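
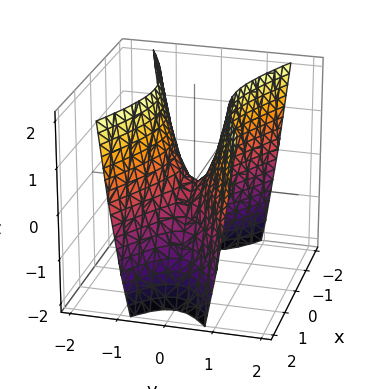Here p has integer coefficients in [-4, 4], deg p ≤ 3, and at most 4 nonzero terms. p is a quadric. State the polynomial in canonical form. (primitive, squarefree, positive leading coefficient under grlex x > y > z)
The degree is 2 — a hyperbolic paraboloid; a quadric.
Symmetries: mirror symmetry y ↦ −y ⇒ only even powers of y; mirror symmetry x ↦ −x ⇒ only even powers of x.
From the visible intercepts: it meets the y-axis at y = 0 (among the integer gridlines); it meets the x-axis at x = 0 (among the integer gridlines); it meets the z-axis at z = 0 (among the integer gridlines).
Fitting integer coefficients to these (and the overall shape) gives p.

x^2 - 3*y^2 + z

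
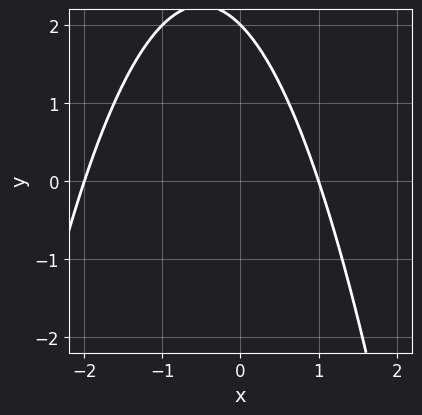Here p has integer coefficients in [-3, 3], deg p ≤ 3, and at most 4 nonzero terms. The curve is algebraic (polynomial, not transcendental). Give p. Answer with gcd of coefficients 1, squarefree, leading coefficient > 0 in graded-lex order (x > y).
1. The degree is 2 — the shape is more complex than any degree-1 curve.
2. Against the integer gridlines: among the integer gridlines, it crosses the x-axis at x ∈ {-2, 1}; it crosses the y-axis at the gridline y = 2.
3. Together with the visible shape, these determine p as stated.

x^2 + x + y - 2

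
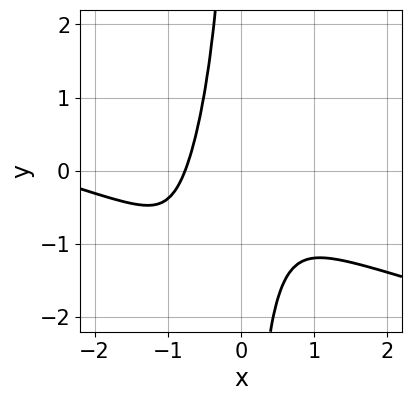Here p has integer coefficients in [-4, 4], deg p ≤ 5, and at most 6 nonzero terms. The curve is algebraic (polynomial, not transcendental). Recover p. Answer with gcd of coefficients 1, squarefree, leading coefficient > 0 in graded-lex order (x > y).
First, deg p = 4.
Then, against the integer gridlines: no y-intercept at any integer in the box.
Finally, fitting integer coefficients to these (and the overall shape) gives p.

x^4 + 3*x^3*y - x^2*y^2 + 3*x^3 + 1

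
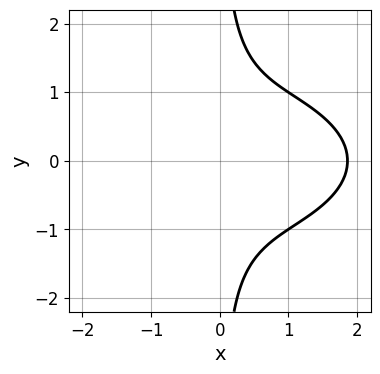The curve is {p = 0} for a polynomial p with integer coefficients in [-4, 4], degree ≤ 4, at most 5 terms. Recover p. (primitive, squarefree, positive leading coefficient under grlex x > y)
deg p = 3.
Symmetries: it's symmetric under y → −y, forcing even powers of y.
From the axis intercepts and sections: no y-intercept at any integer in the box.
Together with the visible shape, these determine p as stated.

x^3 + 3*x*y^2 - x^2 - 3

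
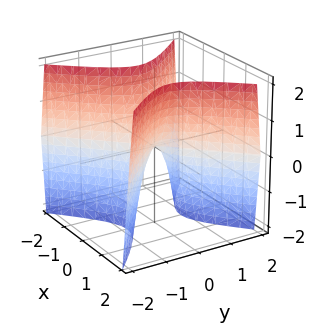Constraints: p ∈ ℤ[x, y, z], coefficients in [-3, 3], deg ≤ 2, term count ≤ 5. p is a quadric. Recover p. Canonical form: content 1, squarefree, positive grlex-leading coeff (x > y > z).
3*x^2 - 3*y^2 - z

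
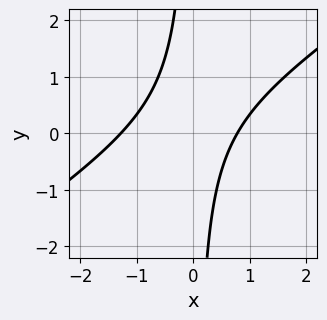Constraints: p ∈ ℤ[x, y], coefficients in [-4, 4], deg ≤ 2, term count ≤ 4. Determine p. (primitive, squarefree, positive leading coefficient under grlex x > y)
1. deg p = 2. No degree-1 curve has this shape.
2. From the axis intercepts and sections: it misses every integer gridline on the y-axis.
3. Putting this together gives p.

2*x^2 - 3*x*y + x - 2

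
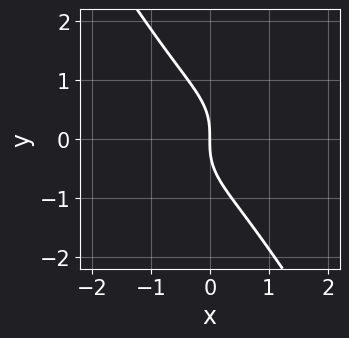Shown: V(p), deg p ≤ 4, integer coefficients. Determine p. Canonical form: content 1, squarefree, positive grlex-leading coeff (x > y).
Degree: a generic line meets the curve in up to 3 points, so deg p = 3.
Checking where it meets the axes: it meets the x-axis at x = 0 (among the integer gridlines); it meets the y-axis at y = 0 (among the integer gridlines).
The integer polynomial consistent with all of this is the stated p.

3*x^3 + 2*x*y^2 + 2*y^3 + 3*x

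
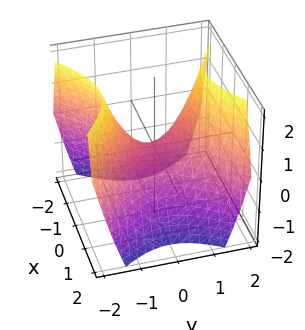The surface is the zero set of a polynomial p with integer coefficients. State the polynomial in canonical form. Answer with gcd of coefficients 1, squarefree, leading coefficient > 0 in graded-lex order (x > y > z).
x^2 - y^2 + z

deg p = 2. A saddle surface; a quadric.
Symmetries: it's symmetric under x → −x, forcing even powers of x; it's symmetric under y → −y, forcing even powers of y.
Reading off the gridlines: it meets the x-axis at x = 0 (among the integer gridlines); it crosses the y-axis at the gridline y = 0; one z-axis crossing is at z = 0.
Solving for integer coefficients yields p as stated.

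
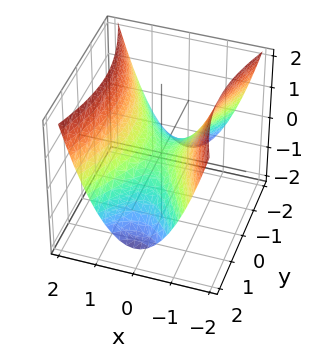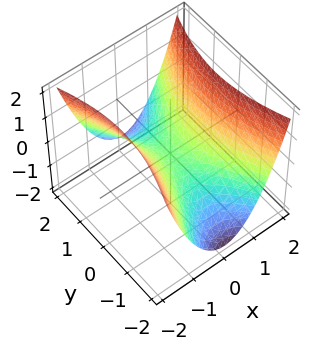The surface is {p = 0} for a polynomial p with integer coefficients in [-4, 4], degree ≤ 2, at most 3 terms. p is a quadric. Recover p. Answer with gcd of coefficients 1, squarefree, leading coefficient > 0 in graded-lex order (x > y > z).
First, deg p = 2. A hyperbolic paraboloid; a quadric.
Next, symmetries: mirror symmetry y ↦ −y ⇒ only even powers of y; it's symmetric under x → −x, forcing even powers of x.
Then, reading off the gridlines: it crosses the y-axis at the gridline y = 0; it crosses the z-axis at the gridline z = 0; it crosses the x-axis at the gridline x = 0.
Finally, together with the visible shape, these determine p as stated.

3*x^2 - y^2 - 3*z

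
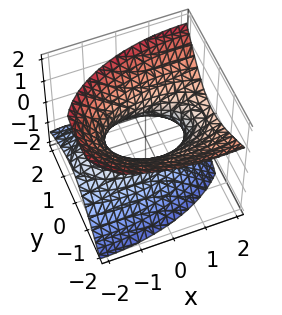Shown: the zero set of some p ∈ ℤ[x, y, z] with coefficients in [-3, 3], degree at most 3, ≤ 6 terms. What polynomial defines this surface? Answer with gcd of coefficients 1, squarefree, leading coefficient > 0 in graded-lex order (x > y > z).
x^2 - 2*x*z + 3*y^2 + 2*y*z - 3*z^2 - 2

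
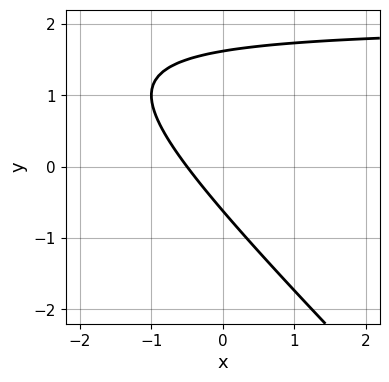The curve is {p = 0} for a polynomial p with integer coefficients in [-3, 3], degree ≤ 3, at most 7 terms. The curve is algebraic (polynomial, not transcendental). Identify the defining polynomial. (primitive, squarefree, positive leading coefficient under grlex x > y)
(a) Degree: no degree-1 curve has this shape, so deg p = 2.
(b) Putting this together gives p.

x*y + y^2 - 2*x - y - 1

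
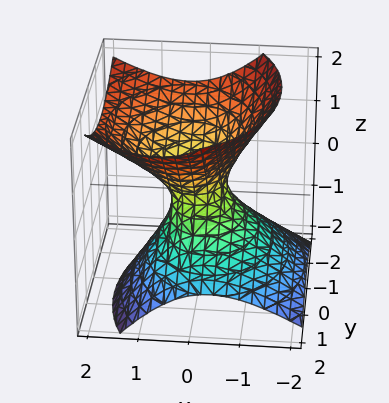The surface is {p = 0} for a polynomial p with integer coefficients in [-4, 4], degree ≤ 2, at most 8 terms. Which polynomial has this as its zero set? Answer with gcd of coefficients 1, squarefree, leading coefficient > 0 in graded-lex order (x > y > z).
(a) Degree: the shape is more complex than any degree-1 surface, so deg p = 2.
(b) From the axis intercepts and sections: it misses every integer gridline on the z-axis.
(c) These observations pin down the coefficients.

3*x^2 - 2*x*z + 2*y^2 + y*z - 3*z^2 - 1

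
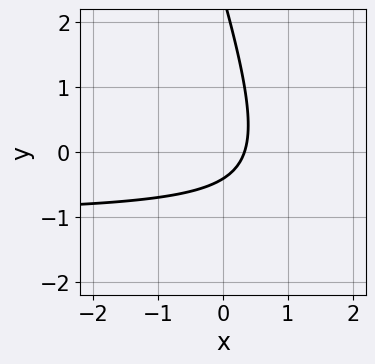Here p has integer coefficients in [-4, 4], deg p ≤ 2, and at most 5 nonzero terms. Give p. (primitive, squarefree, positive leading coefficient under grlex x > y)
(a) Degree: a generic line meets the curve in up to 2 points, so deg p = 2.
(b) Solving for integer coefficients yields p as stated.

3*x*y + y^2 + 3*x - 2*y - 1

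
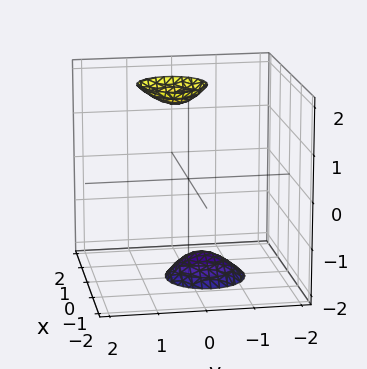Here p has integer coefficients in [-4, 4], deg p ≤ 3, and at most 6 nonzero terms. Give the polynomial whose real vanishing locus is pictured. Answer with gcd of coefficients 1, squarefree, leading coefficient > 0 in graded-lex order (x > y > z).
3*x^2 + 3*y^2 - y*z - z^2 + 3

1. The picture has 2 separate pieces. Treating them together as one polynomial.
2. deg p = 2. The shape is more complex than any degree-1 surface.
3. Against the integer gridlines: no x-intercept at any integer in the box; it misses every integer gridline on the y-axis.
4. These observations pin down the coefficients.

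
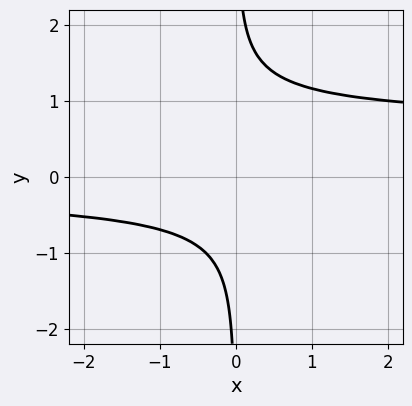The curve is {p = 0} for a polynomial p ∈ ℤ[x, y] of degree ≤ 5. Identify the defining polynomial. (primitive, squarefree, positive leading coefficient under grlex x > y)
3*x*y^3 - 2*x*y^2 - 2

deg p = 4. No degree-3 curve has this shape.
From the visible intercepts: the curve avoids every integer x-axis point in the box; it misses every integer gridline on the y-axis.
Fitting integer coefficients to these (and the overall shape) gives p.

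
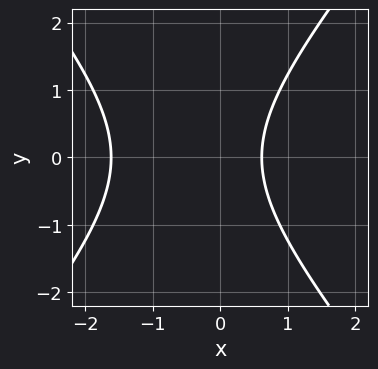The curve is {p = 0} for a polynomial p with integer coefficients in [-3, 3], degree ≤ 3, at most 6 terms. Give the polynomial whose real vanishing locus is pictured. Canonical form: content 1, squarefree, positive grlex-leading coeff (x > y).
3*x^2 - 2*y^2 + 3*x - 3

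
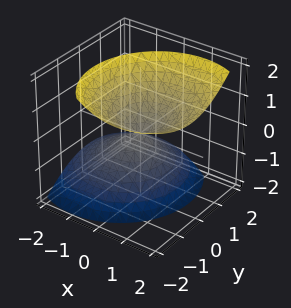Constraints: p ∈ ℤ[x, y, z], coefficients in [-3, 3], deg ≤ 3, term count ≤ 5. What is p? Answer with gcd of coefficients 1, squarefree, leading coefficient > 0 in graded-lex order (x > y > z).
2*x^2 - 2*x*z + 2*y^2 + y*z - 2*z^2

1. The picture has 2 separate pieces. They look like related sheets of one shape, so recover p as a whole.
2. Degree: the shape is more complex than any degree-1 surface, so deg p = 2.
3. Reading off the gridlines: it crosses the y-axis at the gridline y = 0; it meets the z-axis at z = 0 (among the integer gridlines); one x-axis crossing is at x = 0.
4. Putting this together gives p.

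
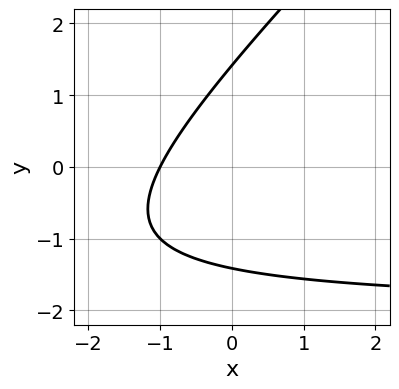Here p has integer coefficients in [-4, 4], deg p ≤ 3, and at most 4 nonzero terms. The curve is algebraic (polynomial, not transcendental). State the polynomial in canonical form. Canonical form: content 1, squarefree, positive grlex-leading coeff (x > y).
x*y - y^2 + 2*x + 2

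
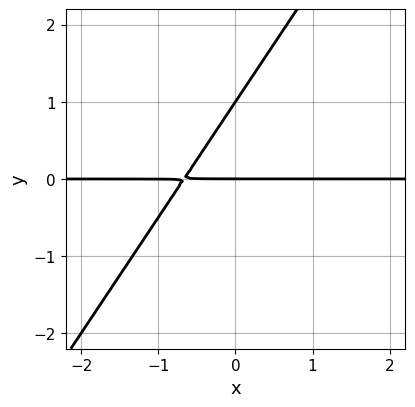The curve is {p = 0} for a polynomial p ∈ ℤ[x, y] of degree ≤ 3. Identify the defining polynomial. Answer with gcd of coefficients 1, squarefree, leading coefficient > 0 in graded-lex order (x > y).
3*x*y - 2*y^2 + 2*y

(a) The degree is 2 — no degree-1 curve has this shape.
(b) Against the integer gridlines: the y-axis gridline crossings are at y ∈ {0, 1}; the visible x-axis segment lies entirely on the curve.
(c) Assembling these constraints gives the stated polynomial.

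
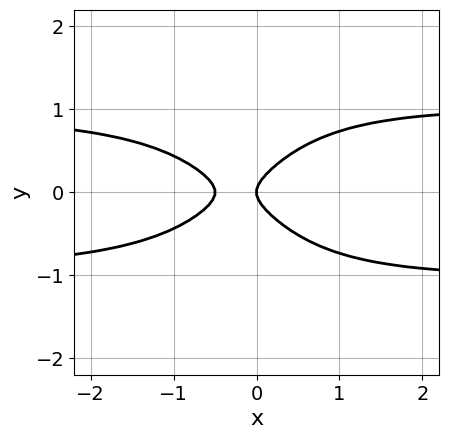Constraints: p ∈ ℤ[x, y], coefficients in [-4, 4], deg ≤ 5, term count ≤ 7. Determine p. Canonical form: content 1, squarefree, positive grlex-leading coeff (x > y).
2*x^2*y^2 + y^4 - 2*x^2 + 3*y^2 - x

deg p = 4.
Symmetries: it's symmetric under y → −y, forcing even powers of y.
Reading off the gridlines: it crosses the x-axis at the gridline x = 0; it meets the y-axis at y = 0 (among the integer gridlines).
Fitting integer coefficients to these (and the overall shape) gives p.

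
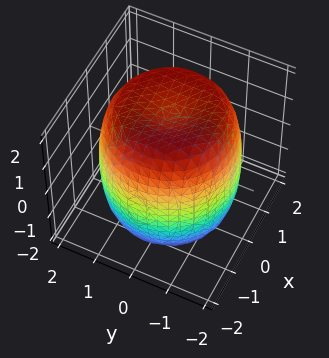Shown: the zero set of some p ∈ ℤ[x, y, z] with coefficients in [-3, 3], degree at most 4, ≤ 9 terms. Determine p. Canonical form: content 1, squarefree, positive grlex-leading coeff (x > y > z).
(a) The degree is 4 — the shape is more complex than any degree-3 surface.
(b) Symmetries: rotational symmetry about the z-axis ⇒ p depends on x, y only through x² + y².
(c) Checking where it meets the axes: a circular section at z = -1 has radius between 1 and 2.
(d) Fitting integer coefficients to these (and the overall shape) gives p.

x^4 + 2*x^2*y^2 + y^4 - 2*x^2 - 2*y^2 + z^2 - 3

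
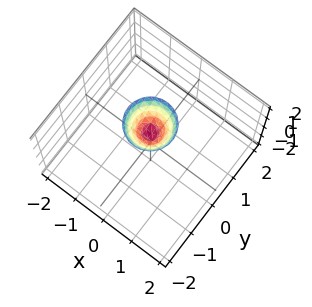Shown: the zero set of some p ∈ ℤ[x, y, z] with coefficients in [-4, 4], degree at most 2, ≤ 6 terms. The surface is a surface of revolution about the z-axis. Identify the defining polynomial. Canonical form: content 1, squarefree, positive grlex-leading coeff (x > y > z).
2*x^2 + 2*y^2 - z + 1

1. deg p = 2.
2. Symmetry: the z-axis is an axis of rotation, so x and y enter only as x² + y².
3. Checking where it meets the axes: a circular section at z = 2 has radius between 0 and 1; it misses every integer gridline on the y-axis; one z-axis crossing is at z = 1.
4. Matching integer coefficients to the picture gives p.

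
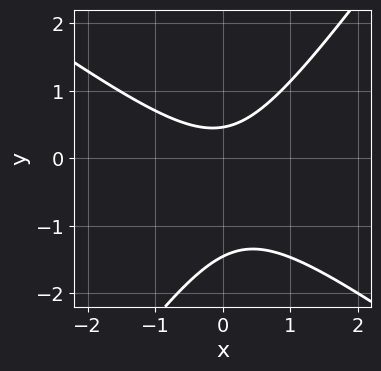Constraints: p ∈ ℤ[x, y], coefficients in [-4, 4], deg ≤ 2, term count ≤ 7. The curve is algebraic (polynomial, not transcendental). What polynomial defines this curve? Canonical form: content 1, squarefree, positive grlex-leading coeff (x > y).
3*x^2 + 2*x*y - 3*y^2 - 3*y + 2

1. deg p = 2. A generic line meets the curve in up to 2 points.
2. From the axis intercepts and sections: it misses every integer gridline on the x-axis.
3. Putting this together gives p.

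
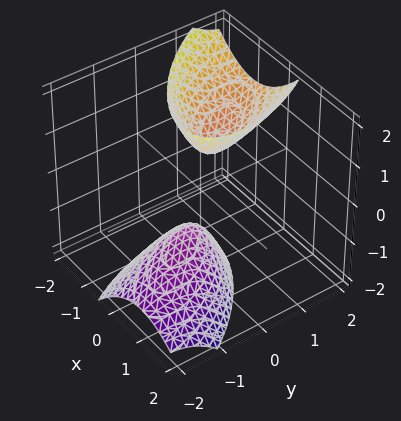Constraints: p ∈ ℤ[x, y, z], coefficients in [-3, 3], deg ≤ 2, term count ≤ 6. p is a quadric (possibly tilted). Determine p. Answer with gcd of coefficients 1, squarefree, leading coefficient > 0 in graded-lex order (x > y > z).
The picture has 2 separate pieces. They look like related sheets of one shape, so recover p as a whole.
The degree is 2 — no degree-1 surface has this shape.
From the axis intercepts and sections: the surface avoids every integer y-axis point in the box; among the integer gridlines, it crosses the z-axis at z ∈ {-1, 1}.
Matching integer coefficients to the picture gives p.

3*x^2 + 3*x*y + 2*y^2 - 2*y*z - z^2 + 1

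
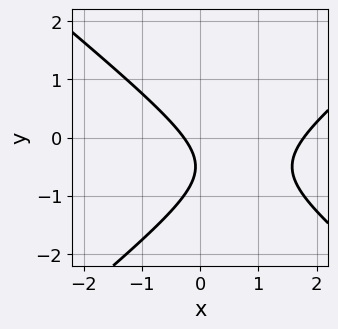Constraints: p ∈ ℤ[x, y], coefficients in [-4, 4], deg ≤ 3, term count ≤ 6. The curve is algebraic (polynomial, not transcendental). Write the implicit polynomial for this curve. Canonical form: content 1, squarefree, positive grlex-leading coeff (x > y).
2*x^2 - 3*y^2 - 3*x - 3*y - 1

1. The degree is 2 — the shape is more complex than any degree-1 curve.
2. Reading off the gridlines: it misses every integer gridline on the y-axis.
3. Putting this together gives p.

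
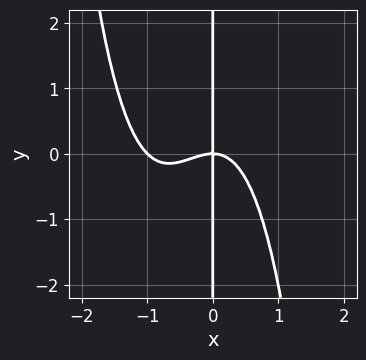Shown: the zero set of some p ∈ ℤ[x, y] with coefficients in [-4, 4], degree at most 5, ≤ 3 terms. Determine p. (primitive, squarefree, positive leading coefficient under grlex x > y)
x^4 + x^3 + x*y

deg p = 4. A generic line meets the curve in up to 4 points.
Against the integer gridlines: the visible y-axis segment lies entirely on the curve; among the integer gridlines, it crosses the x-axis at x ∈ {-1, 0}.
Fitting integer coefficients to these (and the overall shape) gives p.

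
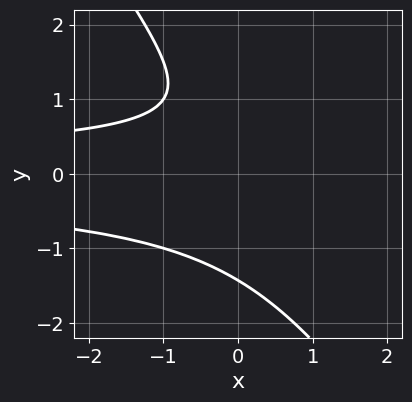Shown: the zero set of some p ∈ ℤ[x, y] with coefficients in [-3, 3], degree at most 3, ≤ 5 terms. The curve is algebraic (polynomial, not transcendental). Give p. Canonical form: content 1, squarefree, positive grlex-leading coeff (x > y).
The degree is 3 — the shape is more complex than any degree-2 curve.
From the visible intercepts: it misses every integer gridline on the x-axis.
Solving for integer coefficients yields p as stated.

3*x*y^2 + 2*y^3 - 2*y + 3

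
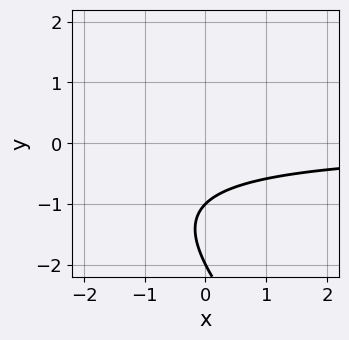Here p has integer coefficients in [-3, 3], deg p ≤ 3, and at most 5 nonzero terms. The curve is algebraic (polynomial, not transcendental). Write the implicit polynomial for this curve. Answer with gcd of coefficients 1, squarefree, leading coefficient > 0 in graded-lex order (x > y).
deg p = 2. A generic line meets the curve in up to 2 points.
From the axis intercepts and sections: no x-intercept at any integer in the box; the y-axis gridline crossings are at y ∈ {-2, -1}.
Assembling these constraints gives the stated polynomial.

x*y + y^2 + 3*y + 2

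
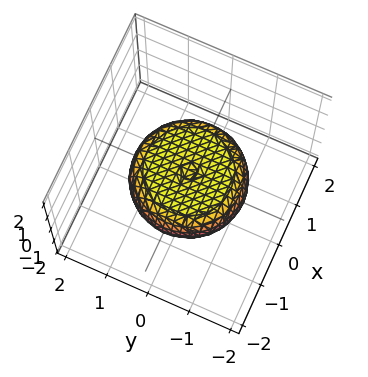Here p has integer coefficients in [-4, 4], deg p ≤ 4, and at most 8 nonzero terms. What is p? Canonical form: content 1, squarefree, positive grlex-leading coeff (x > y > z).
(a) deg p = 4. The shape is more complex than any degree-3 surface.
(b) Symmetries: rotational symmetry about the z-axis ⇒ p depends on x, y only through x² + y².
(c) Reading off the gridlines: a circular section at z = 0 has radius between 1 and 2.
(d) Solving for integer coefficients yields p as stated.

x^4 + 2*x^2*y^2 + y^4 - x^2 - y^2 + 3*z^2 - 1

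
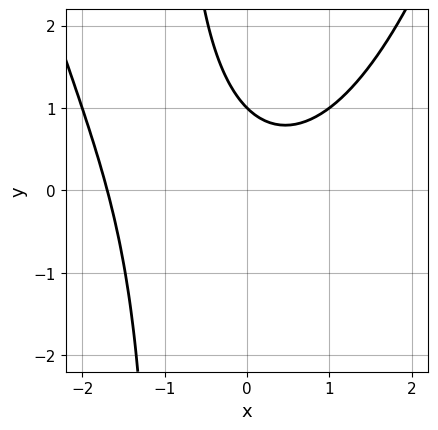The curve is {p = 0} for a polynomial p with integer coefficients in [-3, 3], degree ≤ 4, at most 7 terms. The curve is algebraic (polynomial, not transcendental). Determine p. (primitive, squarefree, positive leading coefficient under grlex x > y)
(a) deg p = 3. A generic line meets the curve in up to 3 points.
(b) From the axis intercepts and sections: it crosses the y-axis at the gridline y = 1.
(c) Solving for integer coefficients yields p as stated.

x^3 + x^2 - 2*x*y - 2*y + 2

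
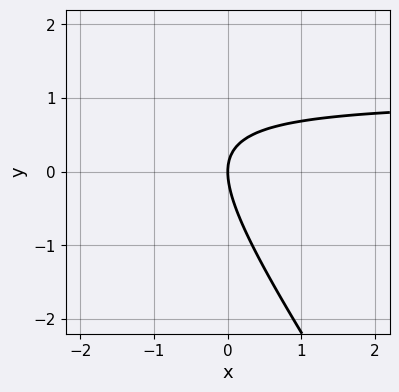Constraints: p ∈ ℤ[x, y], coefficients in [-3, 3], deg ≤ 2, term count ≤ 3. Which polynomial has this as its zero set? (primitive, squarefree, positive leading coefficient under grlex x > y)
3*x*y + 2*y^2 - 3*x

(a) Degree: a generic line meets the curve in up to 2 points, so deg p = 2.
(b) Reading off the gridlines: it crosses the x-axis at the gridline x = 0; it crosses the y-axis at the gridline y = 0.
(c) Putting this together gives p.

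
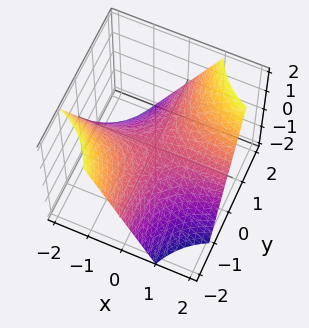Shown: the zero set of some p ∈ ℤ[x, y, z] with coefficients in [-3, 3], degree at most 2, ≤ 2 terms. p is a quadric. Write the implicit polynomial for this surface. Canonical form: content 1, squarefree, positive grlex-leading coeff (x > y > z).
x*y - z

deg p = 2.
From the axis intercepts and sections: the visible y-axis segment lies entirely on the surface; it crosses the z-axis at the gridline z = 0; every point of the x-axis in the box is on the surface.
Assembling these constraints gives the stated polynomial.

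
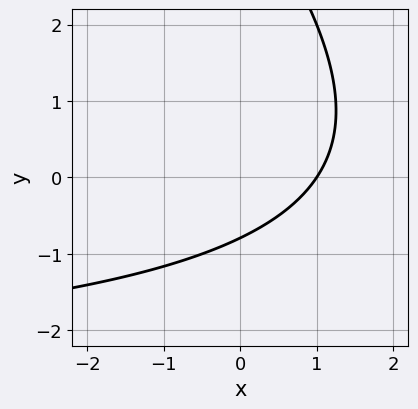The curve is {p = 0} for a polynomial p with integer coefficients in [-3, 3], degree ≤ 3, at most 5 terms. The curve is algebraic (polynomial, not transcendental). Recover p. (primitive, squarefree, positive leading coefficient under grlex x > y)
x*y + y^2 + 3*x - 3*y - 3

(a) The degree is 2 — the shape is more complex than any degree-1 curve.
(b) From the axis intercepts and sections: it meets the x-axis at x = 1 (among the integer gridlines).
(c) These observations pin down the coefficients.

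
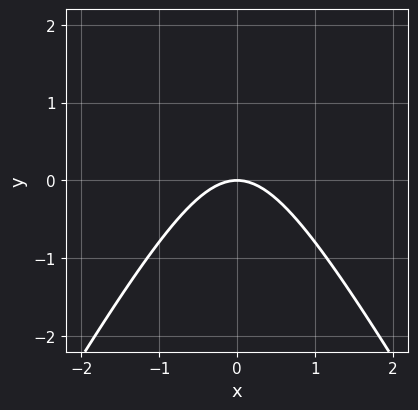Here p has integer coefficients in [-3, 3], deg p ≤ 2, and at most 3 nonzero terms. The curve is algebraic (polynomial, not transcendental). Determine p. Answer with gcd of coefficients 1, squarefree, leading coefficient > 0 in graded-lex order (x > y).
3*x^2 - y^2 + 3*y

The degree is 2 — the shape is more complex than any degree-1 curve.
Symmetries: mirror symmetry x ↦ −x ⇒ only even powers of x.
Reading off the gridlines: it crosses the y-axis at the gridline y = 0; it crosses the x-axis at the gridline x = 0.
Putting this together gives p.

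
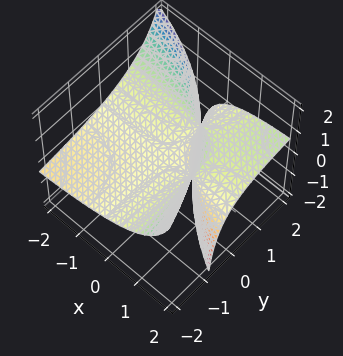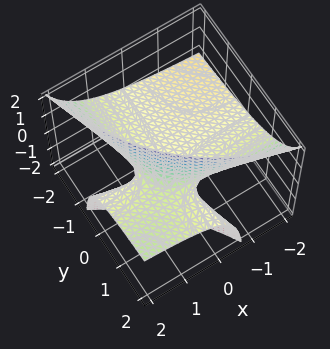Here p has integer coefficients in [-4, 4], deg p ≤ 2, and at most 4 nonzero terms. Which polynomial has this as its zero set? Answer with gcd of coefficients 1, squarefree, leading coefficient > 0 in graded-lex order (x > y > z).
x*y - 2*x*z - 2*y*z + 2*z

deg p = 2.
From the visible intercepts: one z-axis crossing is at z = 0; the visible y-axis segment lies entirely on the surface; the visible x-axis segment lies entirely on the surface.
Solving for integer coefficients yields p as stated.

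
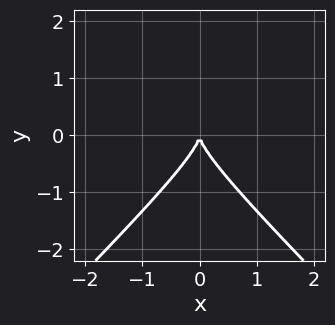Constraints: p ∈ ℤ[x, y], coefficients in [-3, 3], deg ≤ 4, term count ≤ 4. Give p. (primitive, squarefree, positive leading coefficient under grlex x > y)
x^2*y - y^3 - x^2

Degree: no degree-2 curve has this shape, so deg p = 3.
Symmetries: the x ↦ −x reflection is a symmetry, so x appears only in even powers.
Checking where it meets the axes: one y-axis crossing is at y = 0; it meets the x-axis at x = 0 (among the integer gridlines).
Solving for integer coefficients yields p as stated.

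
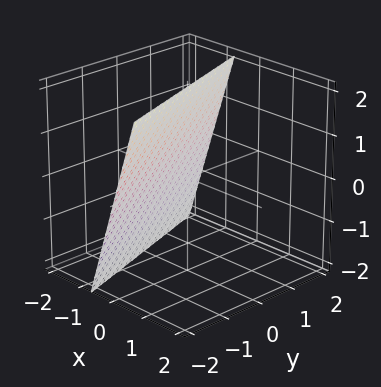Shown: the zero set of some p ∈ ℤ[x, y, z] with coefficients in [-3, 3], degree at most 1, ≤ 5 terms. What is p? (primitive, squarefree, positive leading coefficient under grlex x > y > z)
The degree is 1 — the surface is flat (a plane).
From the axis intercepts and sections: one z-axis crossing is at z = 2; it meets the y-axis at y = -2 (among the integer gridlines).
Fitting integer coefficients to these (and the overall shape) gives p.

3*x + y - z + 2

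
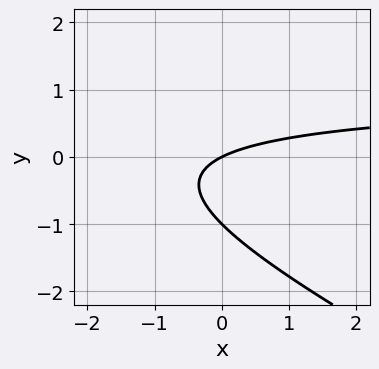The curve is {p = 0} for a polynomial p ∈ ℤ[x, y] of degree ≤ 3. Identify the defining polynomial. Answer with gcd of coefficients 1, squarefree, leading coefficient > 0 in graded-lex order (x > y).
x*y + 2*y^2 - x + 2*y

deg p = 2. The shape is more complex than any degree-1 curve.
Checking where it meets the axes: the y-axis gridline crossings are at y ∈ {-1, 0}; one x-axis crossing is at x = 0.
Putting this together gives p.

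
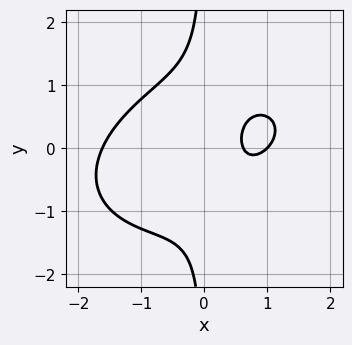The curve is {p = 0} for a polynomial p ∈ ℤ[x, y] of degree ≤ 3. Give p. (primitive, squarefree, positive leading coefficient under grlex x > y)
x^3 - x^2*y + 2*x*y^2 - 2*x + 1

(a) deg p = 3. The shape is more complex than any degree-2 curve.
(b) Observable constraints: it meets the x-axis at x = 1 (among the integer gridlines); no y-intercept at any integer in the box.
(c) Matching integer coefficients to the picture gives p.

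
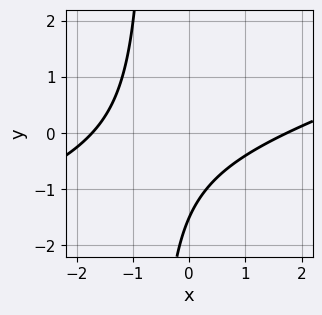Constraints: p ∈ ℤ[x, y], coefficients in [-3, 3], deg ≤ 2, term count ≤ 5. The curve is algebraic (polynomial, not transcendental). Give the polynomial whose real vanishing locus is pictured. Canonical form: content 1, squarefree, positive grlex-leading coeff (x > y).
The degree is 2 — the shape is more complex than any degree-1 curve.
The integer polynomial consistent with all of this is the stated p.

x^2 - 3*x*y - 2*y - 3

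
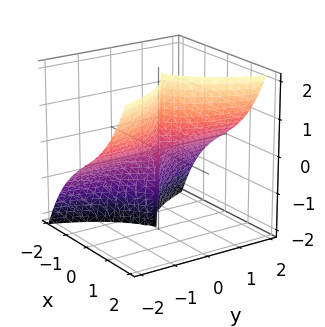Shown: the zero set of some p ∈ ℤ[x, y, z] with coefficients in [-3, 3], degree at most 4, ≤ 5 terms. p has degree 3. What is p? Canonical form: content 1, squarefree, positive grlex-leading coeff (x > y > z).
First, degree: a generic line meets the surface in up to 3 points, so deg p = 3.
Then, against the integer gridlines: one x-axis crossing is at x = 0; every point of the y-axis in the box is on the surface; every point of the z-axis in the box is on the surface.
Finally, putting this together gives p.

2*x^3 + 2*x*y^2 - 3*y^2*z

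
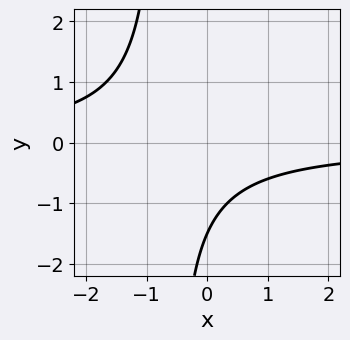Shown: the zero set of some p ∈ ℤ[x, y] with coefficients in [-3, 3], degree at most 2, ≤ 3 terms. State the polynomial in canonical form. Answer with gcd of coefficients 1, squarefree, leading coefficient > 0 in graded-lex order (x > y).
3*x*y + 2*y + 3

1. deg p = 2.
2. From the visible intercepts: no x-intercept at any integer in the box.
3. The integer polynomial consistent with all of this is the stated p.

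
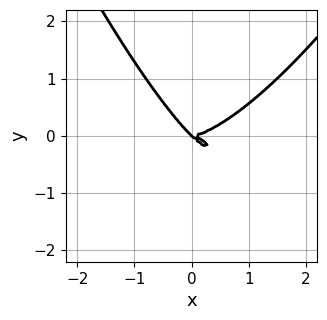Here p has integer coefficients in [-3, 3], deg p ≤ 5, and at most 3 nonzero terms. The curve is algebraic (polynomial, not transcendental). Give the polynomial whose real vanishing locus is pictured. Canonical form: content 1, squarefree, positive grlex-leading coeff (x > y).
(a) Degree: a generic line meets the curve in up to 4 points, so deg p = 4.
(b) Checking where it meets the axes: it meets the y-axis at y = 0 (among the integer gridlines); one x-axis crossing is at x = 0.
(c) The integer polynomial consistent with all of this is the stated p.

x^4 - 2*x*y^2 - 2*y^3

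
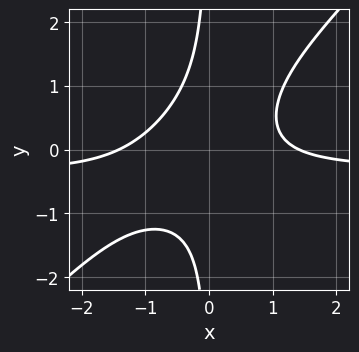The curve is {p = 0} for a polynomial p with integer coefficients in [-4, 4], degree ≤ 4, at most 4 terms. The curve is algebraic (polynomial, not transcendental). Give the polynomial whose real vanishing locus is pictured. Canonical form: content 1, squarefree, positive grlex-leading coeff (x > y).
(a) The degree is 3 — a generic line meets the curve in up to 3 points.
(b) From the axis intercepts and sections: no y-intercept at any integer in the box.
(c) Putting this together gives p.

3*x^2*y - 3*x*y^2 + x^2 - 2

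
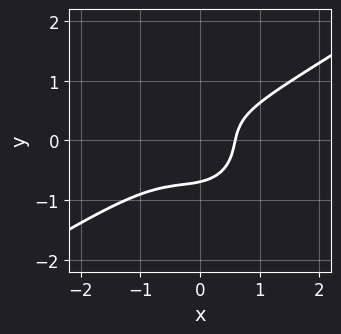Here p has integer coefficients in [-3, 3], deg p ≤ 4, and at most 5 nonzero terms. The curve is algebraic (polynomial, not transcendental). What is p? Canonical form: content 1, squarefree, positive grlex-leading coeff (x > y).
2*x^3 - 2*x^2*y - 3*y^3 + x - 1

First, the degree is 3 — no degree-2 curve has this shape.
Finally, the integer polynomial consistent with all of this is the stated p.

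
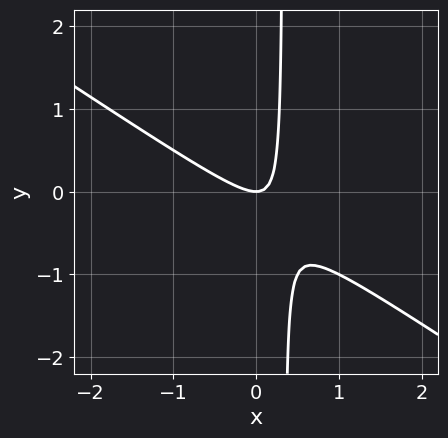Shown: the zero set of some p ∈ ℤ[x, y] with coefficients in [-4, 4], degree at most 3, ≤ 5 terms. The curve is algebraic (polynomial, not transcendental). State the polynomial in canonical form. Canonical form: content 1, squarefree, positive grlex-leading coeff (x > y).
First, the degree is 2 — a generic line meets the curve in up to 2 points.
Next, against the integer gridlines: it meets the y-axis at y = 0 (among the integer gridlines); it crosses the x-axis at the gridline x = 0.
Finally, solving for integer coefficients yields p as stated.

2*x^2 + 3*x*y - y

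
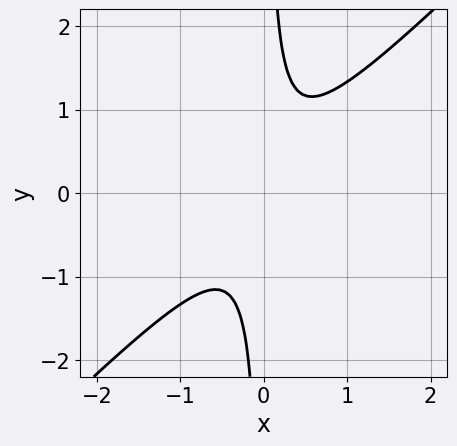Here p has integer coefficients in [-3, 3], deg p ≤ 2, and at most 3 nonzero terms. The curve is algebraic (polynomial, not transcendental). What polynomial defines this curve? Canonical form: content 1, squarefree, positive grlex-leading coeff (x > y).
The degree is 2 — a generic line meets the curve in up to 2 points.
Checking where it meets the axes: it misses every integer gridline on the y-axis; no x-intercept at any integer in the box.
Solving for integer coefficients yields p as stated.

3*x^2 - 3*x*y + 1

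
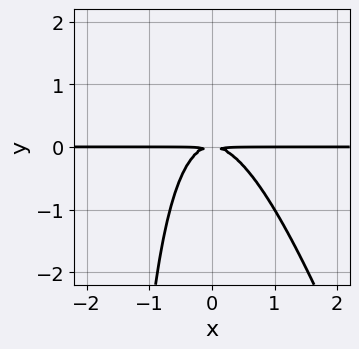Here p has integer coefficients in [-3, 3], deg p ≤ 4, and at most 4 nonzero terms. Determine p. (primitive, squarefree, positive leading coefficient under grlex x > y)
The degree is 3 — the shape is more complex than any degree-2 curve.
Observable constraints: every point of the x-axis in the box is on the curve.
Assembling these constraints gives the stated polynomial.

3*x^2*y + x*y^2 + 2*y^2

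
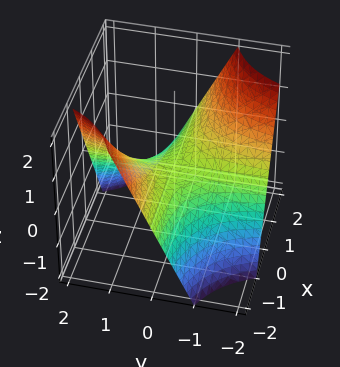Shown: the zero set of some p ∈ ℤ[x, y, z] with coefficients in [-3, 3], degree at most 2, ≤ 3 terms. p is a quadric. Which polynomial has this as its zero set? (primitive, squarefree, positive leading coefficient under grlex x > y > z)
First, the degree is 2 — a hyperbolic paraboloid; a quadric.
Then, against the integer gridlines: every point of the x-axis in the box is on the surface; the visible y-axis segment lies entirely on the surface; it meets the z-axis at z = 0 (among the integer gridlines).
Finally, the integer polynomial consistent with all of this is the stated p.

x*y + z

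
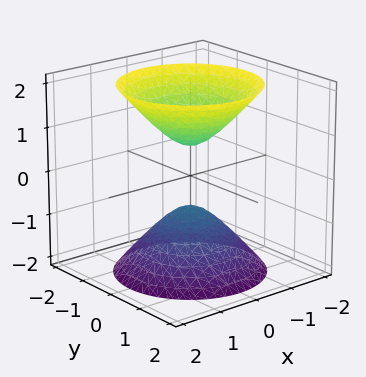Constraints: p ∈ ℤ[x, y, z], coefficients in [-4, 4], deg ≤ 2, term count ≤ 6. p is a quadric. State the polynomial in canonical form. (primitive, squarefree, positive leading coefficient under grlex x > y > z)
There are 2 components.
The degree is 2 — two separate bowl-shaped sheets opening away from each other; a quadric.
By symmetry, every cross-section ⟂ z is a circle, so x, y appear only via x² + y²; mirror symmetry z ↦ −z ⇒ only even powers of z.
From the axis intercepts and sections: it misses every integer gridline on the y-axis; a circular section at z = -2 has radius between 1 and 2; it misses every integer gridline on the x-axis.
Matching integer coefficients to the picture gives p.

3*x^2 + 3*y^2 - 2*z^2 + 1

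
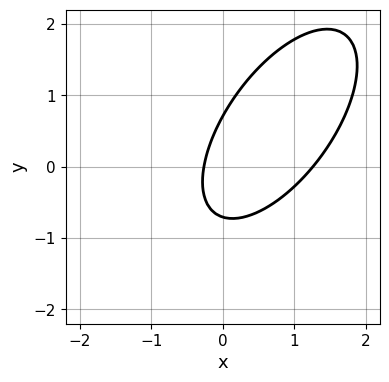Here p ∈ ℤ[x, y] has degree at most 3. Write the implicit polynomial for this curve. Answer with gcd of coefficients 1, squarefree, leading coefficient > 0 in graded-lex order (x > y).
First, degree: no degree-1 curve has this shape, so deg p = 2.
Finally, putting this together gives p.

3*x^2 - 3*x*y + 2*y^2 - 3*x - 1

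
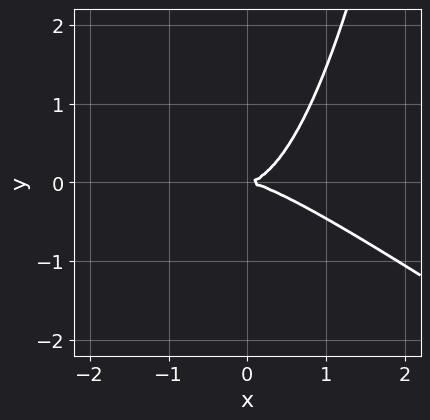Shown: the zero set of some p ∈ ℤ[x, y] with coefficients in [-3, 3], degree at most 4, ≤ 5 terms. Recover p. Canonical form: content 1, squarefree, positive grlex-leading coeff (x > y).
(a) The degree is 3 — a generic line meets the curve in up to 3 points.
(b) Checking where it meets the axes: it crosses the x-axis at the gridline x = 0; it meets the y-axis at y = 0 (among the integer gridlines).
(c) Matching integer coefficients to the picture gives p.

2*x^3 + 3*x^2*y - 3*y^2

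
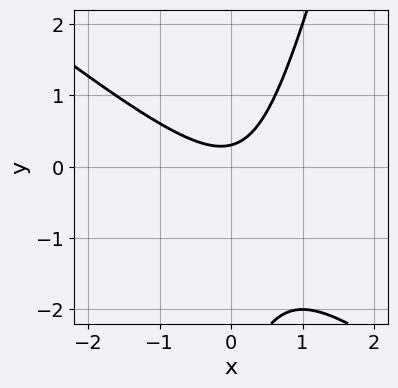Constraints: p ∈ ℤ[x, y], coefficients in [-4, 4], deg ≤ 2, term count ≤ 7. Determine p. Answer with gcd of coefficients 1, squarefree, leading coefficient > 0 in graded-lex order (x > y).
(a) deg p = 2. No degree-1 curve has this shape.
(b) Checking where it meets the axes: it misses every integer gridline on the x-axis.
(c) Together with the visible shape, these determine p as stated.

3*x^2 + 3*x*y - y^2 - 3*y + 1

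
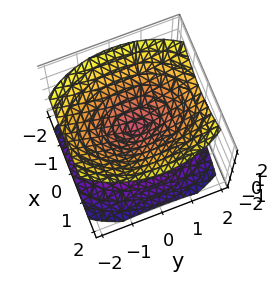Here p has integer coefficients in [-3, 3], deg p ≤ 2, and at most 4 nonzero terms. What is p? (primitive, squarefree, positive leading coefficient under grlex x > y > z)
(a) There are 2 components. They look like related sheets of one shape, so recover p as a whole.
(b) Degree: two nappes meeting at a single point; a quadric, so deg p = 2.
(c) Symmetries: it's symmetric under y → −y, forcing even powers of y; the z ↦ −z reflection is a symmetry, so z appears only in even powers; mirror symmetry x ↦ −x ⇒ only even powers of x.
(d) Checking where it meets the axes: it meets the z-axis at z = 0 (among the integer gridlines); one x-axis crossing is at x = 0.
(e) The integer polynomial consistent with all of this is the stated p.

2*x^2 + y^2 - 2*z^2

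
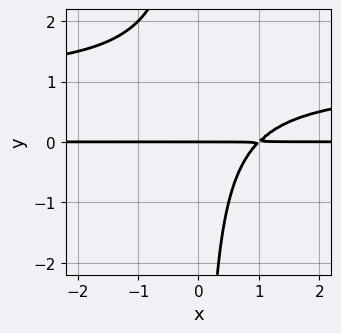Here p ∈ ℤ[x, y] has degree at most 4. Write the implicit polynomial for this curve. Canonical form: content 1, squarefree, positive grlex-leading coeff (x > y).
1. deg p = 3. No degree-2 curve has this shape.
2. Against the integer gridlines: it crosses the y-axis at the gridline y = 0; the visible x-axis segment lies entirely on the curve.
3. Matching integer coefficients to the picture gives p.

x*y^2 - x*y + y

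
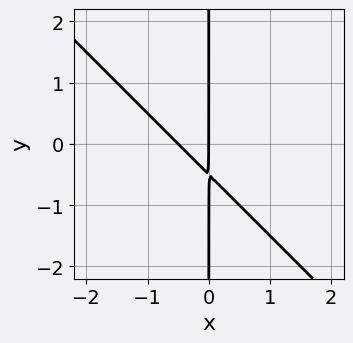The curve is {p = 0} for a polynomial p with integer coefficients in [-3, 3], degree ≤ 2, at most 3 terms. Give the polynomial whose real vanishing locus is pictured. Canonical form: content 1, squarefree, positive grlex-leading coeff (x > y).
2*x^2 + 2*x*y + x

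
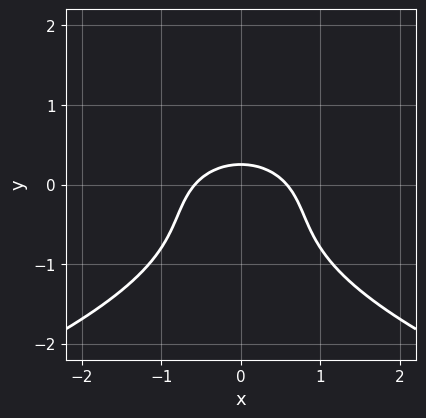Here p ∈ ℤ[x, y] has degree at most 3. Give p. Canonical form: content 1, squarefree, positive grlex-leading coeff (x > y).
First, degree: no degree-2 curve has this shape, so deg p = 3.
Then, symmetries: the x ↦ −x reflection is a symmetry, so x appears only in even powers.
Finally, these observations pin down the coefficients.

3*y^3 + 3*x^2 + 3*y^2 + 3*y - 1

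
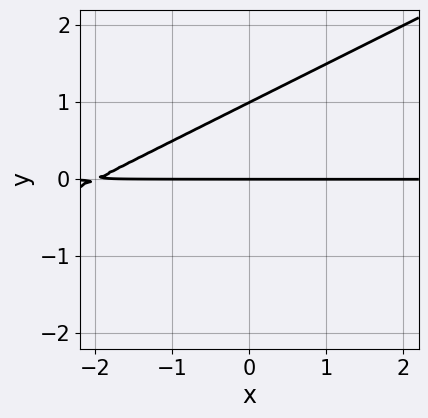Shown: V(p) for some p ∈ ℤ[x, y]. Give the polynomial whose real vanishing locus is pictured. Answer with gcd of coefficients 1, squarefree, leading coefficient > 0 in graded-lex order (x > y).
First, degree: the shape is more complex than any degree-1 curve, so deg p = 2.
Then, against the integer gridlines: every point of the x-axis in the box is on the curve; among the integer gridlines, it crosses the y-axis at y ∈ {0, 1}.
Finally, fitting integer coefficients to these (and the overall shape) gives p.

x*y - 2*y^2 + 2*y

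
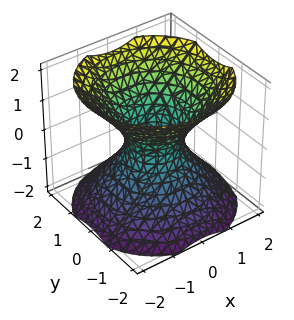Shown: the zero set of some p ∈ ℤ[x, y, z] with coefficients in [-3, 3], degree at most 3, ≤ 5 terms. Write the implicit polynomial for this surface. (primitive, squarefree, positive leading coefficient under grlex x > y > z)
3*x^2 + 3*y^2 - 3*z^2 - 2

First, the degree is 2 — an hourglass — one-sheet hyperboloid; a quadric.
Next, symmetries: it's symmetric under z → −z, forcing even powers of z; rotational symmetry about the z-axis ⇒ p depends on x, y only through x² + y².
Next, from the axis intercepts and sections: it misses every integer gridline on the z-axis; a circular section at z = 0 has radius between 0 and 1.
Finally, these observations pin down the coefficients.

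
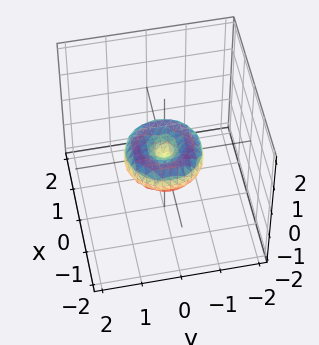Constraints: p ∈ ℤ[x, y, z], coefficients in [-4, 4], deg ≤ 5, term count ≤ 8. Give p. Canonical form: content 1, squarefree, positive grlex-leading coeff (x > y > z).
2*x^4 + 4*x^2*y^2 + 2*y^4 - 2*x^2 - 2*y^2 + 3*z^2

Degree: no degree-3 surface has this shape, so deg p = 4.
By symmetry, the z-axis is an axis of rotation, so x and y enter only as x² + y².
Observable constraints: one z-axis crossing is at z = 0; the x-axis gridline crossings are at x ∈ {-1, 0, 1}.
Putting this together gives p.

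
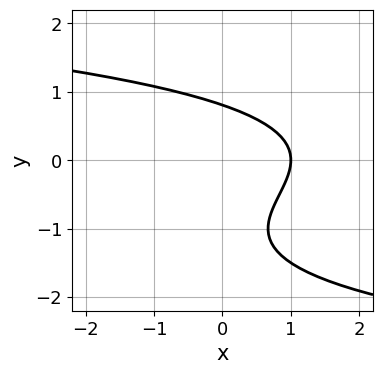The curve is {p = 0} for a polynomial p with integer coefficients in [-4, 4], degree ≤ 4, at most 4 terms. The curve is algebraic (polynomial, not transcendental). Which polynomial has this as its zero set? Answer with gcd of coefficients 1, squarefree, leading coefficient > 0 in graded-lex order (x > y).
2*y^3 + 3*y^2 + 3*x - 3

deg p = 3.
Reading off the gridlines: it meets the x-axis at x = 1 (among the integer gridlines).
These observations pin down the coefficients.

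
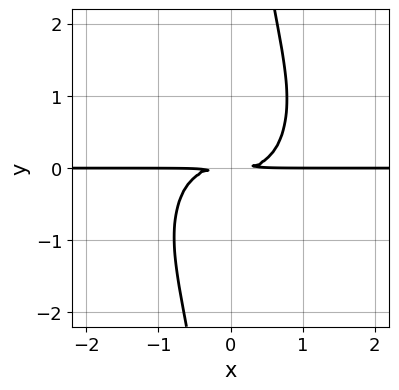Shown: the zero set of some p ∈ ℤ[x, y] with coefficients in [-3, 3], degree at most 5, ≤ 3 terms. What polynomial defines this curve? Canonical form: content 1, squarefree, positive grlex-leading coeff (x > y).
3*x^3*y + 2*x*y^3 - 3*y^2

(a) Degree: a generic line meets the curve in up to 4 points, so deg p = 4.
(b) From the axis intercepts and sections: the visible x-axis segment lies entirely on the curve.
(c) Together with the visible shape, these determine p as stated.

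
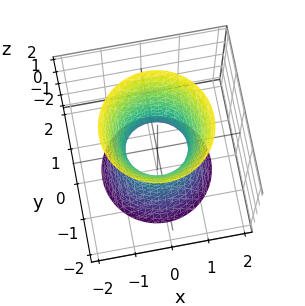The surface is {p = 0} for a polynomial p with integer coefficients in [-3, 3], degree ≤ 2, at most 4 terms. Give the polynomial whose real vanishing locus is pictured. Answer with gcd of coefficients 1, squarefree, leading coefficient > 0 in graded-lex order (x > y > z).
3*x^2 + 3*y^2 - z^2 - 2

Degree: an hourglass — one-sheet hyperboloid; a quadric, so deg p = 2.
Symmetry: the surface is invariant under rotation about z: p = q(x² + y², z); it's symmetric under z → −z, forcing even powers of z.
Against the integer gridlines: it misses every integer gridline on the z-axis; a circular section at z = -2 has radius between 1 and 2.
Assembling these constraints gives the stated polynomial.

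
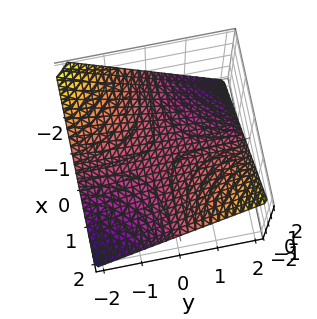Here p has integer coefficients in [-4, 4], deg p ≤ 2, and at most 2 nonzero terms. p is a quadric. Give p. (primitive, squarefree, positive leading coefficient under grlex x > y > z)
x*y - 2*z

First, deg p = 2. A saddle surface; a quadric.
Then, observable constraints: it crosses the z-axis at the gridline z = 0; the visible x-axis segment lies entirely on the surface.
Finally, solving for integer coefficients yields p as stated. Check: (0, -1, 0) on the y-axis lies on the surface, and p(0, -1, 0) = 0. ✓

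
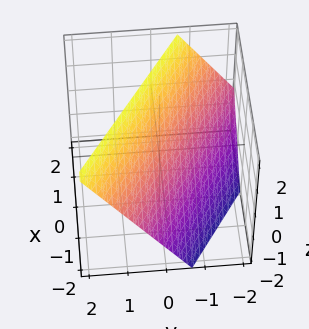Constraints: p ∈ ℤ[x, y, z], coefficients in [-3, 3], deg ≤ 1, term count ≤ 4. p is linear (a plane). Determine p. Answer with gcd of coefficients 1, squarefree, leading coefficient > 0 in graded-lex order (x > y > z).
2*x + 3*y - 2*z + 2

(a) The degree is 1 — the surface is flat (a plane).
(b) Reading off the gridlines: it crosses the x-axis at the gridline x = -1; it crosses the z-axis at the gridline z = 1.
(c) Assembling these constraints gives the stated polynomial.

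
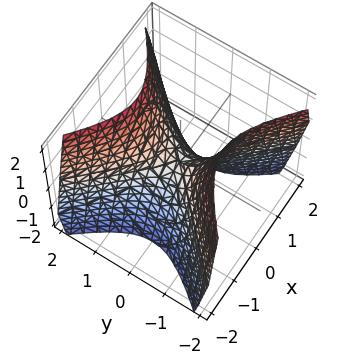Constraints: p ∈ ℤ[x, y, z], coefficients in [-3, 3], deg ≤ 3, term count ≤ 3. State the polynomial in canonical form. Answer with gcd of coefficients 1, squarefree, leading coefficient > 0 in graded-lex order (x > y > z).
3*x^2 - 3*y^2 + 2*z

Degree: a saddle surface; a quadric, so deg p = 2.
Symmetries: it's symmetric under x → −x, forcing even powers of x; the y ↦ −y reflection is a symmetry, so y appears only in even powers.
From the visible intercepts: it meets the x-axis at x = 0 (among the integer gridlines); it meets the z-axis at z = 0 (among the integer gridlines); it crosses the y-axis at the gridline y = 0.
Assembling these constraints gives the stated polynomial.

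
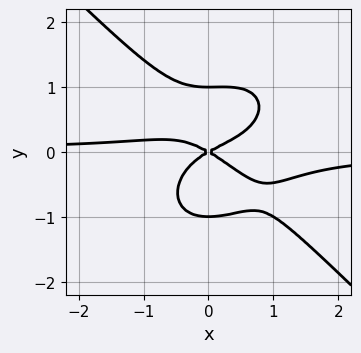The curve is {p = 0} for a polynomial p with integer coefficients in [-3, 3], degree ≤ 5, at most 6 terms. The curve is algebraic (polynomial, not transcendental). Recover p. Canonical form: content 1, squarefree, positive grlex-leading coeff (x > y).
First, the degree is 4 — the shape is more complex than any degree-3 curve.
Then, from the visible intercepts: one x-axis crossing is at x = 0; the y-axis gridline crossings are at y ∈ {-1, 0, 1}.
Finally, the integer polynomial consistent with all of this is the stated p.

3*x^3*y + 3*y^4 - 2*x^2*y + x^2 - 3*y^2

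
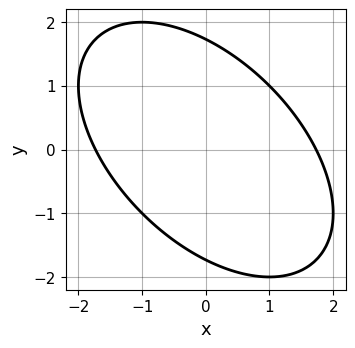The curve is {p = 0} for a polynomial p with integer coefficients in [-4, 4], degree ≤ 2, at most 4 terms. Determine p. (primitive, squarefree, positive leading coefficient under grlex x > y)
Degree: no degree-1 curve has this shape, so deg p = 2.
Matching integer coefficients to the picture gives p.

x^2 + x*y + y^2 - 3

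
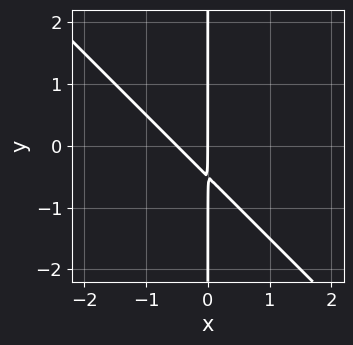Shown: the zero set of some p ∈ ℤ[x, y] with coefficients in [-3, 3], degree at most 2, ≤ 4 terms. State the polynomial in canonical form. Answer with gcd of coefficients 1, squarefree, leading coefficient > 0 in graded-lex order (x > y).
2*x^2 + 2*x*y + x

(a) Degree: no degree-1 curve has this shape, so deg p = 2.
(b) Checking where it meets the axes: every point of the y-axis in the box is on the curve; it crosses the x-axis at the gridline x = 0.
(c) Assembling these constraints gives the stated polynomial.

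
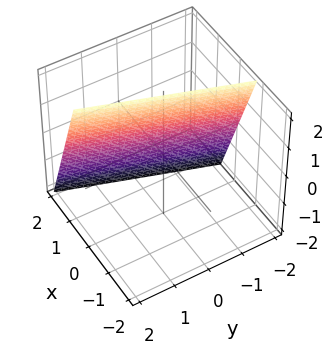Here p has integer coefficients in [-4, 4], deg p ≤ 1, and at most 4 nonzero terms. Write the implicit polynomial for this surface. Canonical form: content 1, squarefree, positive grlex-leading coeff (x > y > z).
1. The degree is 1 — the surface is flat (a plane).
2. From the axis intercepts and sections: it crosses the y-axis at the gridline y = -2; it crosses the z-axis at the gridline z = 2.
3. These observations pin down the coefficients.

3*x - y + z - 2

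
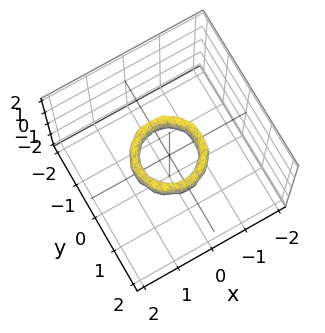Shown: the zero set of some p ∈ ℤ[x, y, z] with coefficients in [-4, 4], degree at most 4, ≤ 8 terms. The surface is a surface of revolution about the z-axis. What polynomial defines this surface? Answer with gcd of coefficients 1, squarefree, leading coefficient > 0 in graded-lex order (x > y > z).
1. deg p = 4.
2. Symmetries: rotational symmetry about the z-axis ⇒ p depends on x, y only through x² + y².
3. From the visible intercepts: among the integer gridlines, it crosses the x-axis at x ∈ {-1, 1}; the y-axis gridline crossings are at y ∈ {-1, 1}; a circular section at z = 0 has radius between 0 and 1.
4. Together with the visible shape, these determine p as stated.

2*x^4 + 4*x^2*y^2 + 2*y^4 - 3*x^2 - 3*y^2 + z^2 + 1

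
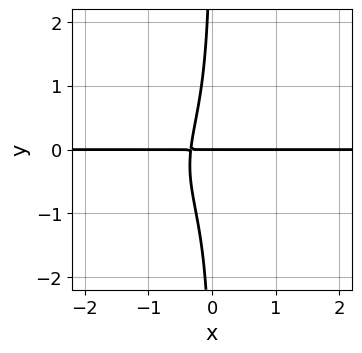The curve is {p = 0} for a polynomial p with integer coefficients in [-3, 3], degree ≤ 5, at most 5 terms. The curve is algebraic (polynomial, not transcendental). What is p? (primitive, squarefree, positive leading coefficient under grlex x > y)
2*x*y^3 + x*y^2 + 3*x*y + y

1. The degree is 4 — a generic line meets the curve in up to 4 points.
2. From the axis intercepts and sections: every point of the x-axis in the box is on the curve; one y-axis crossing is at y = 0.
3. Solving for integer coefficients yields p as stated.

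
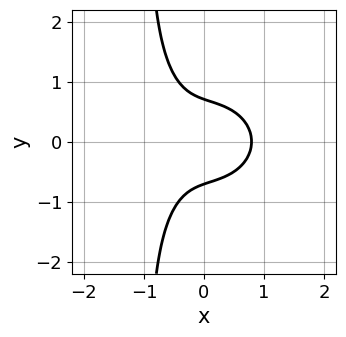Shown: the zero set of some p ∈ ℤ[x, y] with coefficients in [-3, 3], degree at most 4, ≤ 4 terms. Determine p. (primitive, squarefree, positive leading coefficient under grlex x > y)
2*x^3 + 2*x*y^2 + 2*y^2 - 1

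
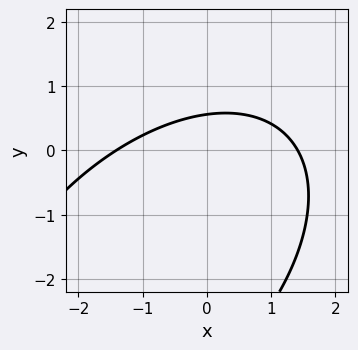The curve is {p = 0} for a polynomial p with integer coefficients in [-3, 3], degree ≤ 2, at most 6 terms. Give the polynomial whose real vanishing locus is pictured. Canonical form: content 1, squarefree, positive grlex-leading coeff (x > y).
x^2 - x*y + y^2 + 3*y - 2

(a) The degree is 2 — no degree-1 curve has this shape.
(b) Matching integer coefficients to the picture gives p.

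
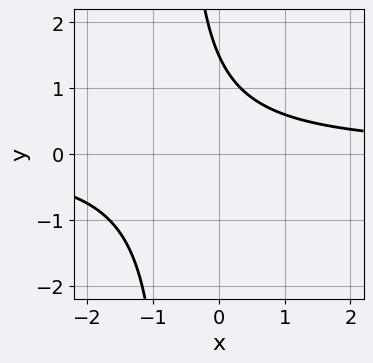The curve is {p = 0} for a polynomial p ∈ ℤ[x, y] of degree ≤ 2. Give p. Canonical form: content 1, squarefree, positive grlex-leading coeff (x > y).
(a) Degree: the shape is more complex than any degree-1 curve, so deg p = 2.
(b) Observable constraints: the curve avoids every integer x-axis point in the box.
(c) Fitting integer coefficients to these (and the overall shape) gives p.

3*x*y + 2*y - 3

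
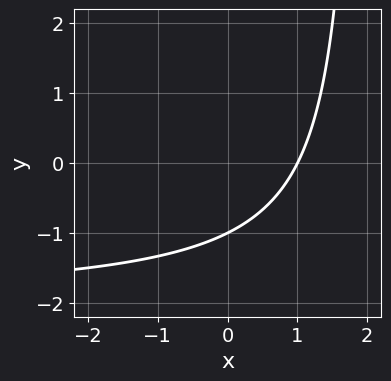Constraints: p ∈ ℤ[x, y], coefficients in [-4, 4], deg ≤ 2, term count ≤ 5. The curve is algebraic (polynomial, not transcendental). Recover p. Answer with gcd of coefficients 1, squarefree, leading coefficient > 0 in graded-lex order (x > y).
First, the degree is 2 — the shape is more complex than any degree-1 curve.
Then, checking where it meets the axes: one y-axis crossing is at y = -1; one x-axis crossing is at x = 1.
Finally, assembling these constraints gives the stated polynomial.

x*y + 2*x - 2*y - 2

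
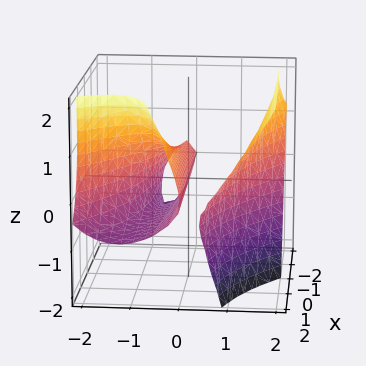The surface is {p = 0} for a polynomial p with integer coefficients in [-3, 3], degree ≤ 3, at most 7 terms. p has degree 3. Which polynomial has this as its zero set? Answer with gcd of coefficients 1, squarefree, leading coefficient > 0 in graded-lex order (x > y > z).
2*x*y^2 - 2*x*y*z + 2*y^3 - 2*z^2 - 3*y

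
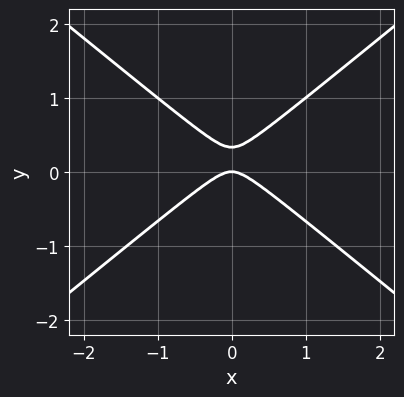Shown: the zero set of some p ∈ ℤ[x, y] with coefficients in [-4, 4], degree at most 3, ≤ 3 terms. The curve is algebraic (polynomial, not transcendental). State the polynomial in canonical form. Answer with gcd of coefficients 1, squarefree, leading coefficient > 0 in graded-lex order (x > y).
2*x^2 - 3*y^2 + y

1. Degree: no degree-1 curve has this shape, so deg p = 2.
2. Symmetries: the x ↦ −x reflection is a symmetry, so x appears only in even powers.
3. Observable constraints: it meets the x-axis at x = 0 (among the integer gridlines); it meets the y-axis at y = 0 (among the integer gridlines).
4. Solving for integer coefficients yields p as stated.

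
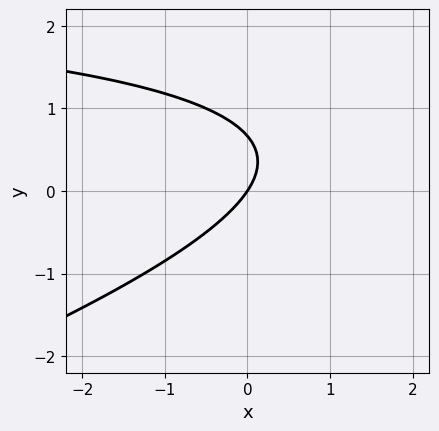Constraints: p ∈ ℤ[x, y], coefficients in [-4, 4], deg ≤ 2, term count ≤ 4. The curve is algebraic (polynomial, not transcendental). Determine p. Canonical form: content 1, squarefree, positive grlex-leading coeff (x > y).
(a) Degree: no degree-1 curve has this shape, so deg p = 2.
(b) Checking where it meets the axes: it crosses the y-axis at the gridline y = 0; it meets the x-axis at x = 0 (among the integer gridlines).
(c) The integer polynomial consistent with all of this is the stated p.

x*y - 3*y^2 - 3*x + 2*y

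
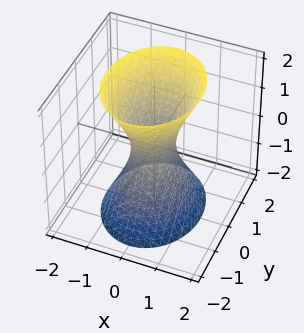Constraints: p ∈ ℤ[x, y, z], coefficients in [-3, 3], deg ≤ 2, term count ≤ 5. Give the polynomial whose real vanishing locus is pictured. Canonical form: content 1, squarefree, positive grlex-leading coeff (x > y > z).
3*x^2 + 2*y^2 - z^2 - 1

First, deg p = 2.
Next, symmetries: it's symmetric under x → −x, forcing even powers of x; mirror symmetry y ↦ −y ⇒ only even powers of y; the z ↦ −z reflection is a symmetry, so z appears only in even powers.
Next, from the axis intercepts and sections: the surface avoids every integer z-axis point in the box.
Finally, solving for integer coefficients yields p as stated.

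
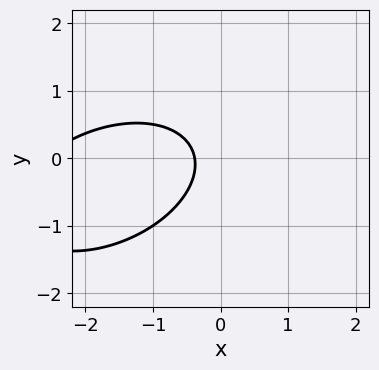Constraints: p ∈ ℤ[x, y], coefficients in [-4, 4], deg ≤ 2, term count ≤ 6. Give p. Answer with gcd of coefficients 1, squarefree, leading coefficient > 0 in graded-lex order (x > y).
x^2 - x*y + 2*y^2 + 3*x + 1

First, degree: no degree-1 curve has this shape, so deg p = 2.
Then, against the integer gridlines: the curve avoids every integer y-axis point in the box.
Finally, fitting integer coefficients to these (and the overall shape) gives p.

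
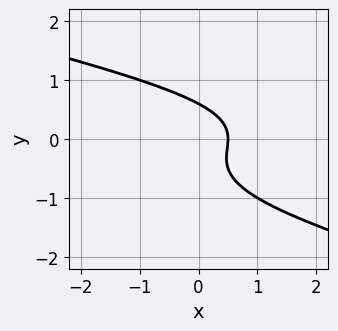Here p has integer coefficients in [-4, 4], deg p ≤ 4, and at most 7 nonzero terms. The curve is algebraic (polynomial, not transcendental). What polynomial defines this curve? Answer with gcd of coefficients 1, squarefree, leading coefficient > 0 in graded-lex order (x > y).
(a) Degree: no degree-2 curve has this shape, so deg p = 3.
(b) Matching integer coefficients to the picture gives p.

x*y^2 + 3*y^3 + y^2 + 2*x - 1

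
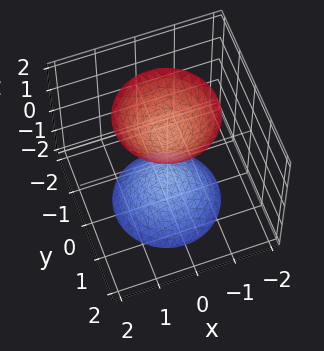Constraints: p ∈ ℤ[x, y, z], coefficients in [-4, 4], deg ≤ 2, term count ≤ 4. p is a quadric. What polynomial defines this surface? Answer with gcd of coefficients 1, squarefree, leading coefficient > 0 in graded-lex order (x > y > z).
2*x^2 + 2*y^2 - z^2 + 1

(a) The picture has 2 separate pieces. Treating them together as one polynomial.
(b) Degree: two separate bowl-shaped sheets opening away from each other; a quadric, so deg p = 2.
(c) Symmetry: the surface is invariant under rotation about z: p = q(x² + y², z); the z ↦ −z reflection is a symmetry, so z appears only in even powers.
(d) From the axis intercepts and sections: it misses every integer gridline on the x-axis; it misses every integer gridline on the y-axis; the z-axis gridline crossings are at z ∈ {-1, 1}; a circular section at z = 2 has radius between 1 and 2.
(e) Together with the visible shape, these determine p as stated.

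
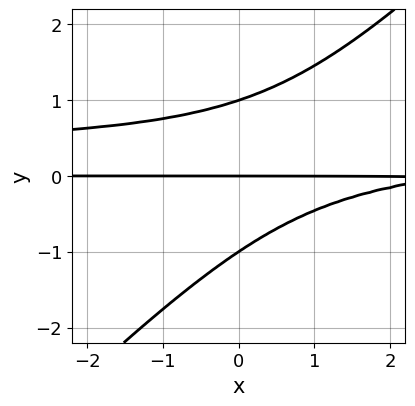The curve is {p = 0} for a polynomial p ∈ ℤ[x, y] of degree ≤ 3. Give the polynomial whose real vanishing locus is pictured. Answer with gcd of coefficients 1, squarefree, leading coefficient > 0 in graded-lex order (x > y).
(a) Degree: no degree-2 curve has this shape, so deg p = 3.
(b) From the visible intercepts: the y-axis gridline crossings are at y ∈ {-1, 0, 1}; the visible x-axis segment lies entirely on the curve.
(c) Together with the visible shape, these determine p as stated.

3*x*y^2 - 3*y^3 - x*y + 3*y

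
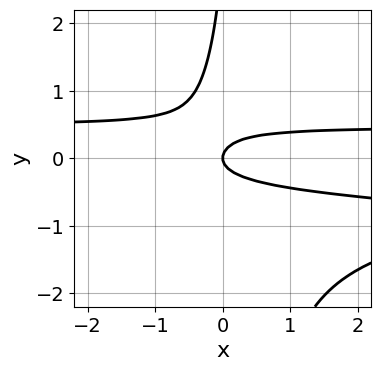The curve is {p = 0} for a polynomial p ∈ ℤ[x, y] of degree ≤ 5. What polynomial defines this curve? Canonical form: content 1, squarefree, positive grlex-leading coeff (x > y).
First, deg p = 4. The shape is more complex than any degree-3 curve.
Next, against the integer gridlines: one y-axis crossing is at y = 0; one x-axis crossing is at x = 0.
Finally, these observations pin down the coefficients.

3*x*y^3 + 3*x*y^2 - y^3 + 3*y^2 - x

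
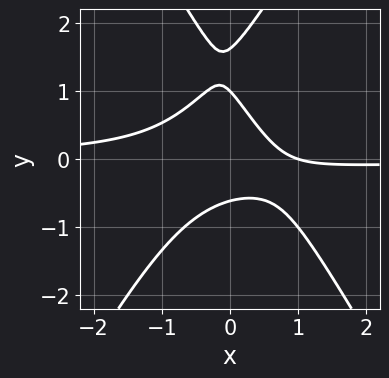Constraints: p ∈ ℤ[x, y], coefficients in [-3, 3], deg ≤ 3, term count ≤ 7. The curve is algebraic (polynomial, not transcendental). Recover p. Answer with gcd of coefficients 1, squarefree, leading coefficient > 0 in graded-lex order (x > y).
1. The degree is 3 — a generic line meets the curve in up to 3 points.
2. Against the integer gridlines: it crosses the x-axis at the gridline x = 1; it crosses the y-axis at the gridline y = 1.
3. Together with the visible shape, these determine p as stated.

3*x^2*y - y^3 + 2*y^2 + x - 1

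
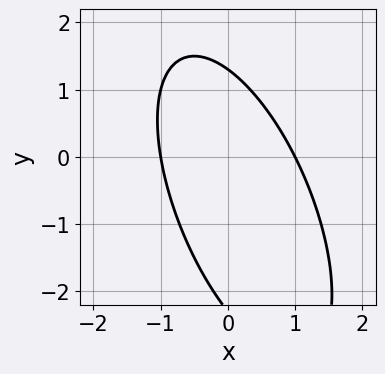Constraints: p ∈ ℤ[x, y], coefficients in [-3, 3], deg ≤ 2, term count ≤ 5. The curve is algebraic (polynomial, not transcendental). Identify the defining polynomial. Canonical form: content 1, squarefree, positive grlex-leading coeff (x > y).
3*x^2 + 2*x*y + y^2 + y - 3

Degree: the shape is more complex than any degree-1 curve, so deg p = 2.
Observable constraints: the x-axis gridline crossings are at x ∈ {-1, 1}.
Putting this together gives p.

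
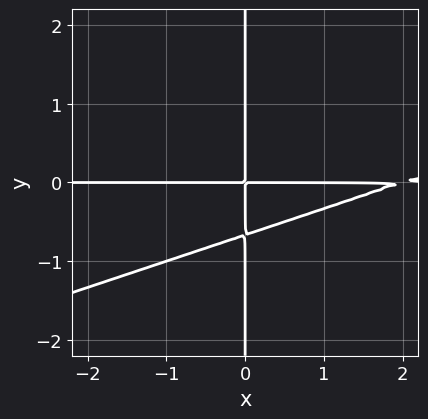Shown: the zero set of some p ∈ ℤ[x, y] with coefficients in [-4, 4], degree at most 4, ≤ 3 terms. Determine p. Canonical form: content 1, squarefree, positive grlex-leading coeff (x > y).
First, deg p = 3.
Then, from the axis intercepts and sections: every point of the y-axis in the box is on the curve; every point of the x-axis in the box is on the curve.
Finally, these observations pin down the coefficients.

x^2*y - 3*x*y^2 - 2*x*y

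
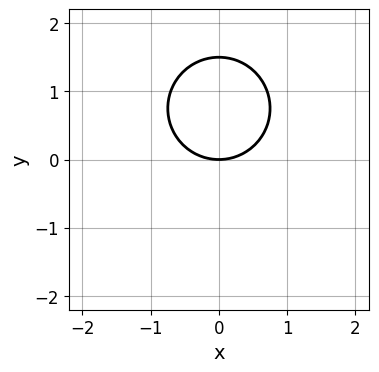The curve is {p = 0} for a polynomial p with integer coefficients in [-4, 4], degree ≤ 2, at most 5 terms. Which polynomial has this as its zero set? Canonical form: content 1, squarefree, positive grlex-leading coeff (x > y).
1. The degree is 2 — no degree-1 curve has this shape.
2. Symmetries: the x ↦ −x reflection is a symmetry, so x appears only in even powers.
3. Reading off the gridlines: it crosses the y-axis at the gridline y = 0; it crosses the x-axis at the gridline x = 0.
4. Putting this together gives p.

2*x^2 + 2*y^2 - 3*y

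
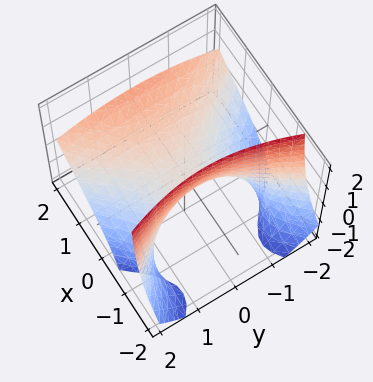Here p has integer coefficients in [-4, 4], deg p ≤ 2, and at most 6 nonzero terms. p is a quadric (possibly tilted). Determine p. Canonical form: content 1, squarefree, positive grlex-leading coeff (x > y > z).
1. deg p = 2.
2. Observable constraints: one z-axis crossing is at z = 0; it meets the x-axis at x = 0 (among the integer gridlines); it meets the y-axis at y = 0 (among the integer gridlines).
3. The integer polynomial consistent with all of this is the stated p.

2*x^2 - 3*x*z - y^2 - 3*z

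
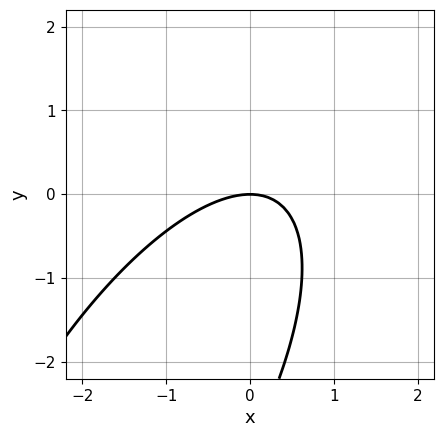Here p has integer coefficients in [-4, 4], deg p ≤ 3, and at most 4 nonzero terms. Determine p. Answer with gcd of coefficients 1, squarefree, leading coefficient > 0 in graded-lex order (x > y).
2*x^2 - 2*x*y + y^2 + 3*y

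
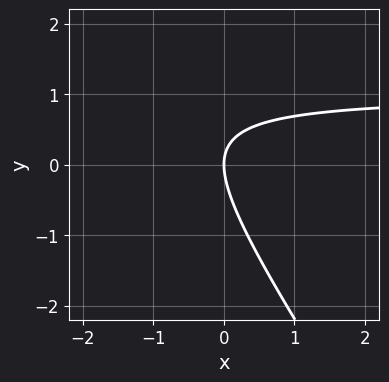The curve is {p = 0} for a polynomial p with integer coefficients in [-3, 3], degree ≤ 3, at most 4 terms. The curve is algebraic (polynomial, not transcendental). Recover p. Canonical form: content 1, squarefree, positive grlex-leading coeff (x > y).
deg p = 2.
From the axis intercepts and sections: it meets the x-axis at x = 0 (among the integer gridlines); it crosses the y-axis at the gridline y = 0.
The integer polynomial consistent with all of this is the stated p.

3*x*y + 2*y^2 - 3*x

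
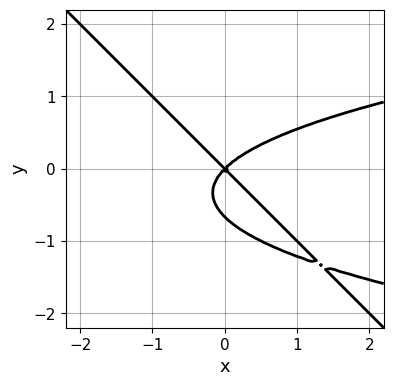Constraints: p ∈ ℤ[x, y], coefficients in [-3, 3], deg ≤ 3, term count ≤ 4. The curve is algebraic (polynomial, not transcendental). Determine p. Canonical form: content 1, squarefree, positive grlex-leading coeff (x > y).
3*x*y^2 + 3*y^3 - 2*x^2 + 2*y^2

First, deg p = 3. The shape is more complex than any degree-2 curve.
Then, observable constraints: it crosses the x-axis at the gridline x = 0; one y-axis crossing is at y = 0.
Finally, these observations pin down the coefficients.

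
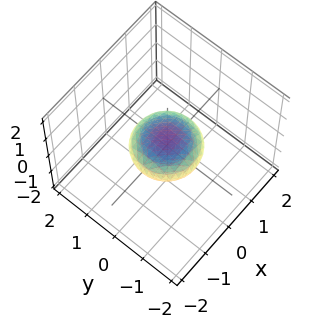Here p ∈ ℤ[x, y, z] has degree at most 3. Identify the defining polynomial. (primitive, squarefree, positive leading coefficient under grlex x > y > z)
x^2 + y^2 + 3*z^2 - 1

(a) Degree: a closed, bounded, convex surface; a quadric, so deg p = 2.
(b) Symmetries: the z ↦ −z reflection is a symmetry, so z appears only in even powers; rotational symmetry about the z-axis ⇒ p depends on x, y only through x² + y².
(c) From the axis intercepts and sections: among the integer gridlines, it crosses the y-axis at y ∈ {-1, 1}; a circular section at z = 0 has radius exactly 1.
(d) These observations pin down the coefficients.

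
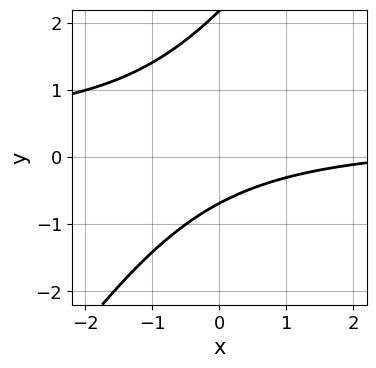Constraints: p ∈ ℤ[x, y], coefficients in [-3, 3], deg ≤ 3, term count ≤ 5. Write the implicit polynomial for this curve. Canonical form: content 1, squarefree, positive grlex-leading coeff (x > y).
3*x*y - 2*y^2 - x + 3*y + 3

1. deg p = 2. The shape is more complex than any degree-1 curve.
2. Reading off the gridlines: the curve avoids every integer x-axis point in the box.
3. Matching integer coefficients to the picture gives p.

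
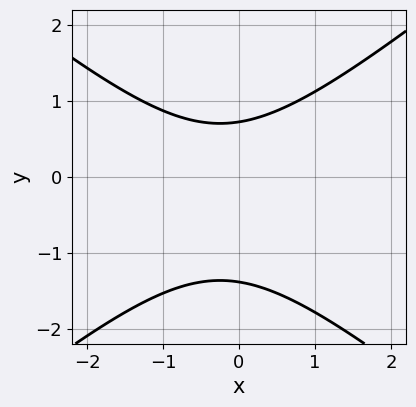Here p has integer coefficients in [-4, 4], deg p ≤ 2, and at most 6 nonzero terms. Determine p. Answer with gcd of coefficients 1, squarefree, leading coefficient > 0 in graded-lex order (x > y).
2*x^2 - 3*y^2 + x - 2*y + 3

Degree: no degree-1 curve has this shape, so deg p = 2.
Reading off the gridlines: no x-intercept at any integer in the box.
Assembling these constraints gives the stated polynomial.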